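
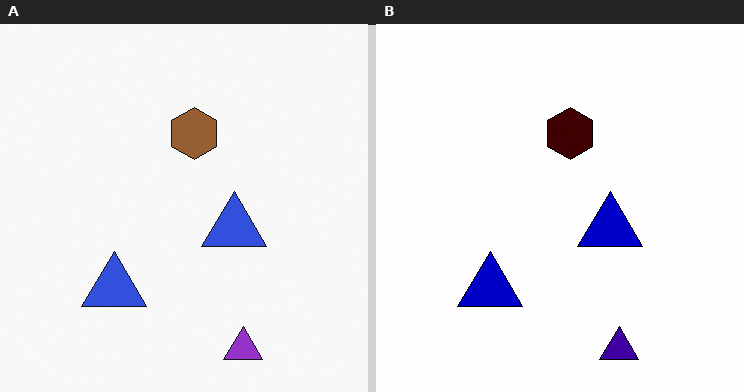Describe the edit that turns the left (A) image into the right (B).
It was given much higher contrast.

Tones are pushed away from mid-grey across the whole image — a global contrast change.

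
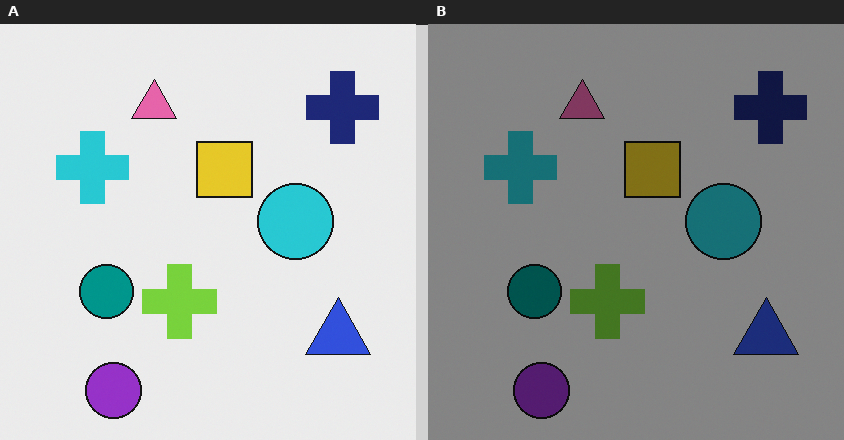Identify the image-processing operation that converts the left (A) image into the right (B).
The image was substantially darkened.

Every pixel — background and shapes alike — is uniformly darkened.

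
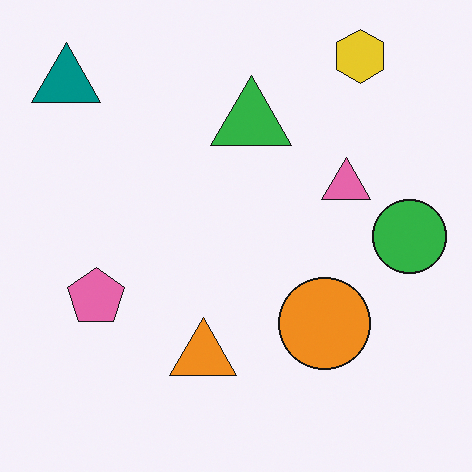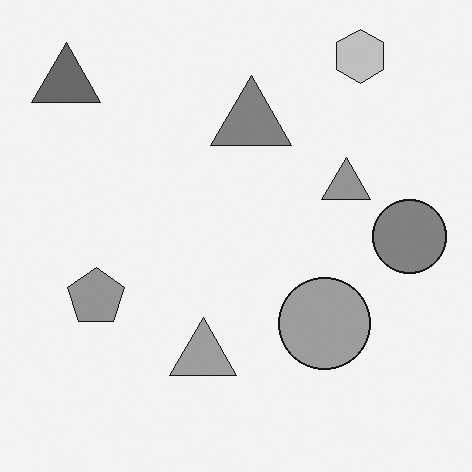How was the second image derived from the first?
It was converted to grayscale.

All color is removed — every shape is now a shade of grey.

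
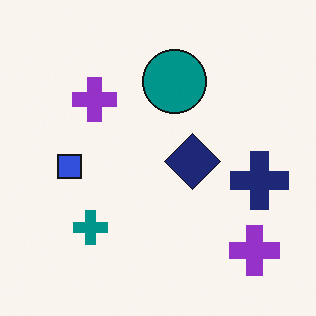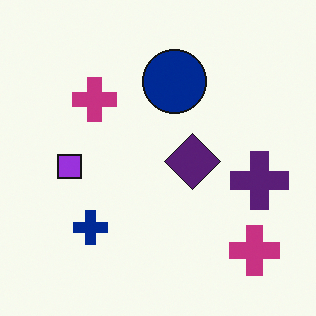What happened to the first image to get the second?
Hue-shifted by a small amount.

Every shape's color has rotated by the same amount around the hue wheel — a uniform hue shift.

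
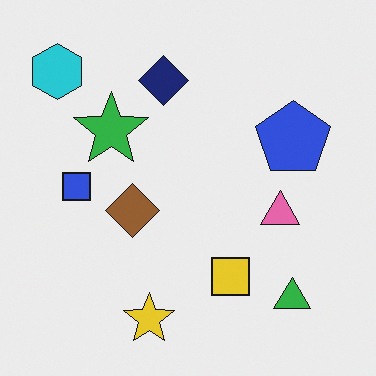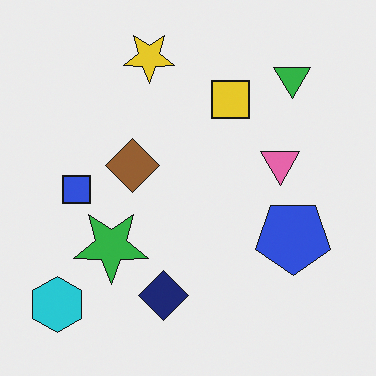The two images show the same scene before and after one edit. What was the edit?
It was flipped vertically (top ↔ bottom).

The yellow star is in the bottom of the first image and the top of the second — shapes on opposite sides of the horizontal midline have swapped in a mirror flip.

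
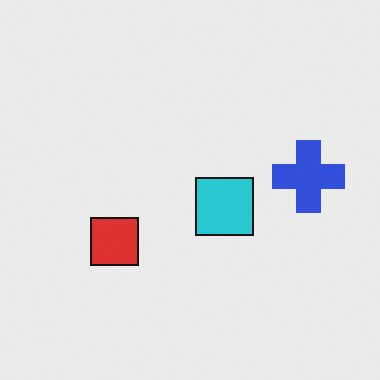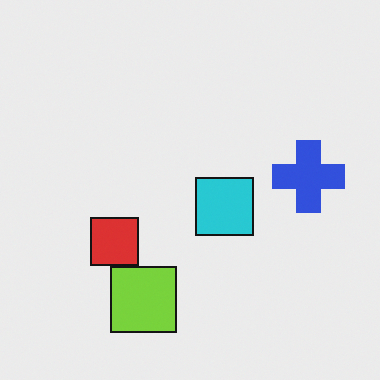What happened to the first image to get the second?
The image was overlaid with an additional lime square.

A lime square appears in the second image that is absent from the first.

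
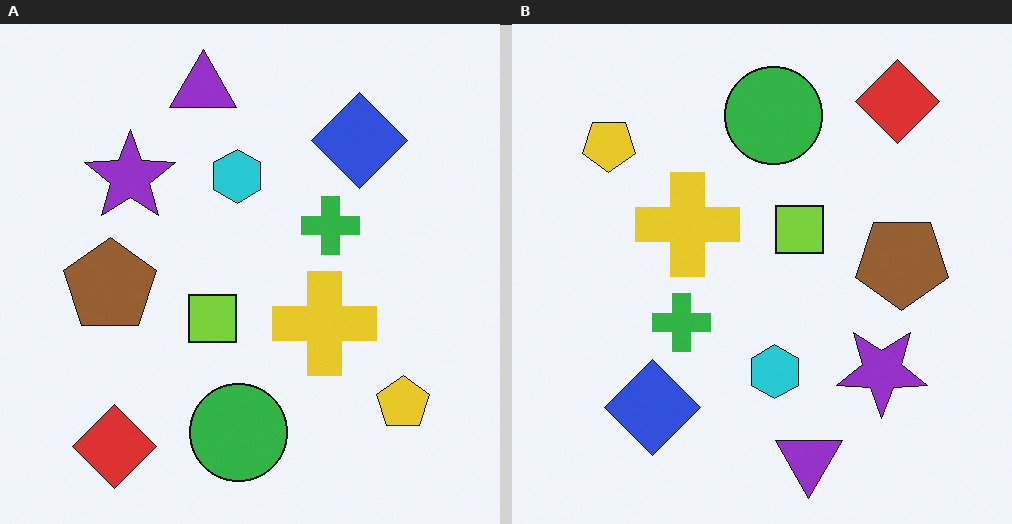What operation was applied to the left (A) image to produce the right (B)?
The image was rotated 180°.

The red diamond sits in the bottom-left of the left (A) image and the top-right of the right (B) — consistent with a whole-image 180° rotation.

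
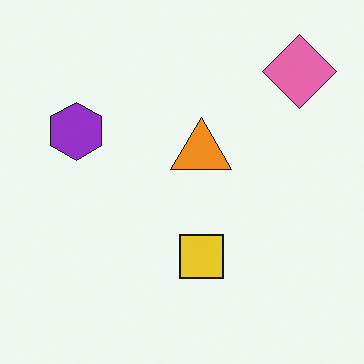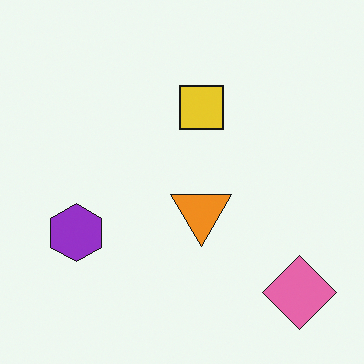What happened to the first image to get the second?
This is the original image flipped vertically (top ↔ bottom).

The pink diamond is in the top-right of the first image and the bottom-right of the second — shapes on opposite sides of the horizontal midline have swapped in a mirror flip.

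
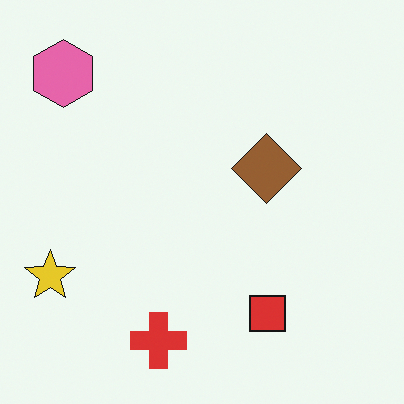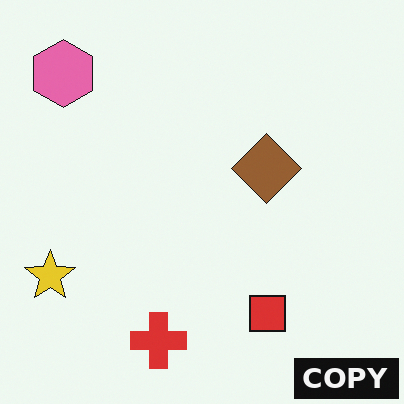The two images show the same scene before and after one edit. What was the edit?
Watermarked with the text "COPY" in the lower-right corner.

A dark label reading "COPY" appears in the lower-right corner.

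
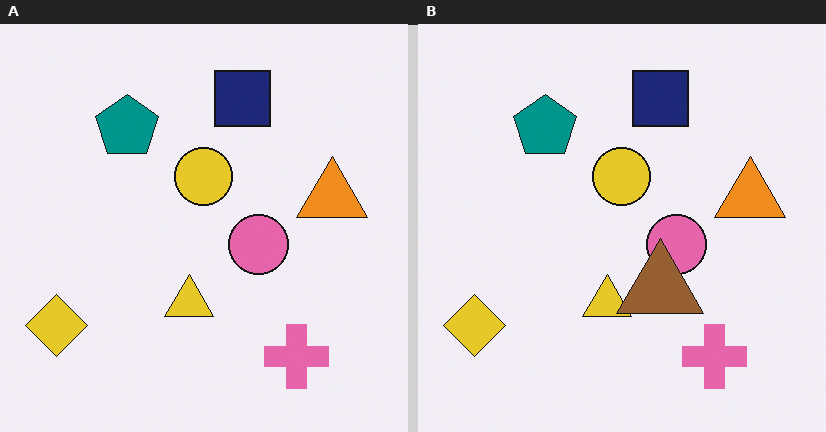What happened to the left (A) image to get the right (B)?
This is the original image overlaid with an additional brown triangle.

A brown triangle appears in the right (B) image that is absent from the left (A).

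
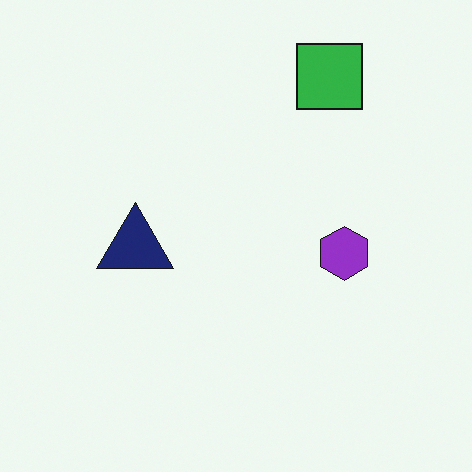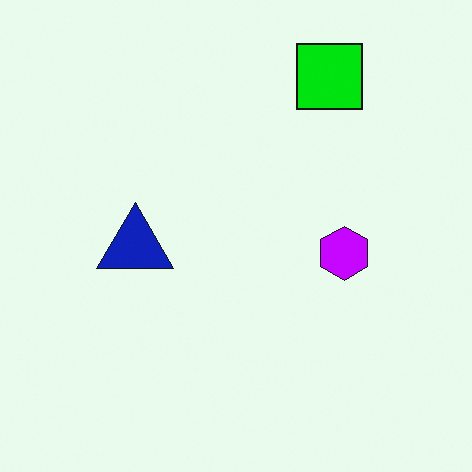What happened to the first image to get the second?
The image was made much more vivid (saturation change).

All colors are more vivid — a global saturation change.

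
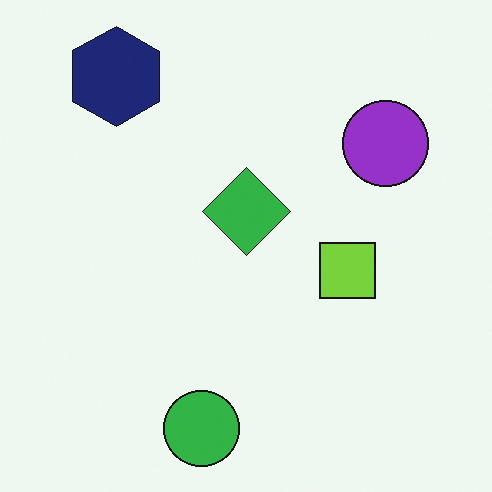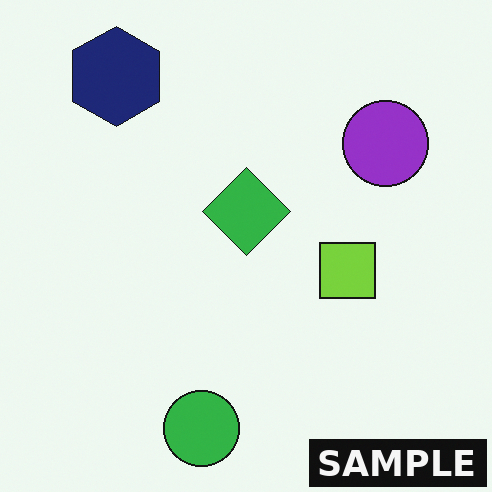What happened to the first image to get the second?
This is the original image watermarked with the text "SAMPLE" in the lower-right corner.

A dark label reading "SAMPLE" appears in the lower-right corner.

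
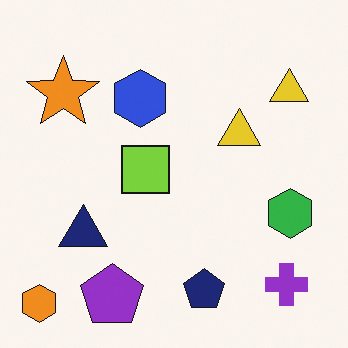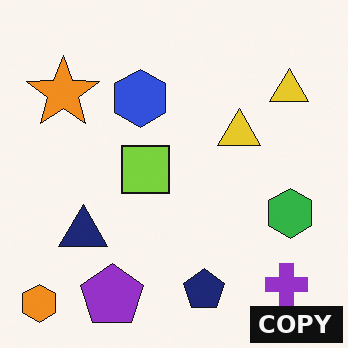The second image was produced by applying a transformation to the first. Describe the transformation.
The image was watermarked with the text "COPY" in the lower-right corner.

A dark label reading "COPY" appears in the lower-right corner.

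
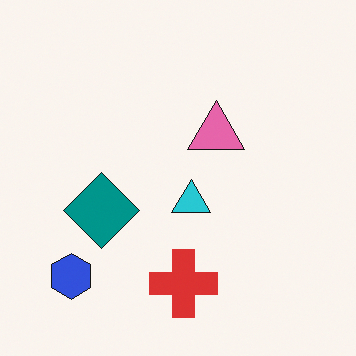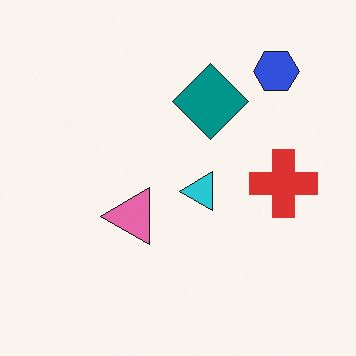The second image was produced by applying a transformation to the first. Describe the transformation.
The image was transposed (reflected across the top-left ↔ bottom-right diagonal).

Shapes have swapped their row and column positions — what was in the top-right is now in the bottom-left — a diagonal reflection.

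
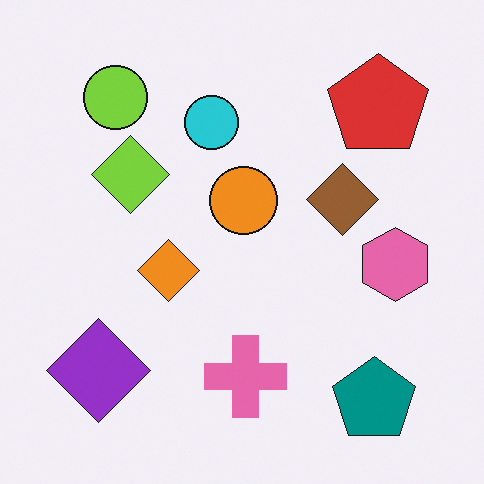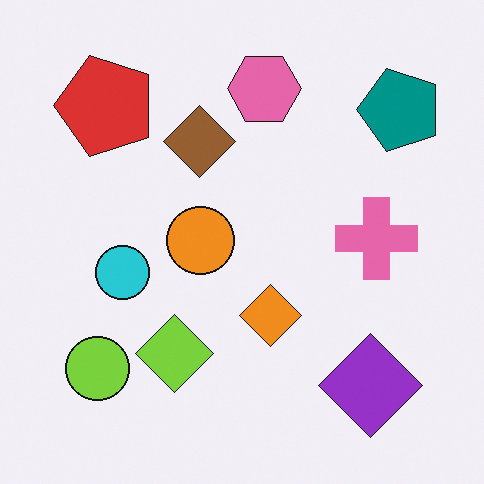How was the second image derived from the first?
Rotated 90° counter-clockwise.

The teal pentagon sits in the bottom-right of the first image and the top-right of the second — consistent with a whole-image 90° counter-clockwise rotation.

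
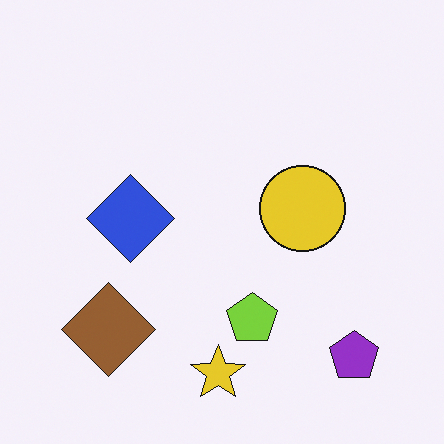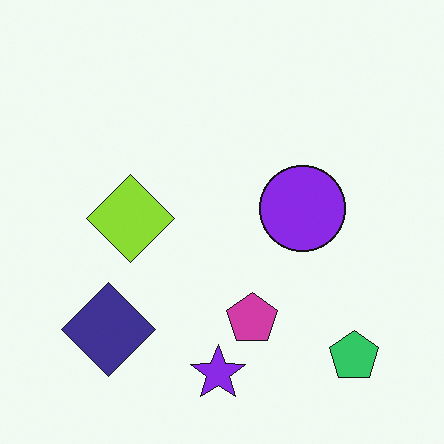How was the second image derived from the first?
The image was hue-shifted by a large amount.

Every shape's color has rotated by the same amount around the hue wheel — a uniform hue shift.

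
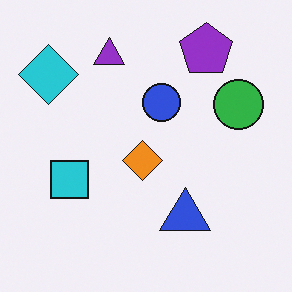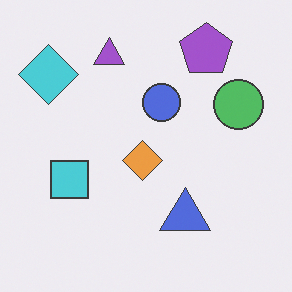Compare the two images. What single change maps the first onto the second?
This is the original image given slightly reduced contrast.

Tones are pushed toward mid-grey across the whole image — a global contrast change.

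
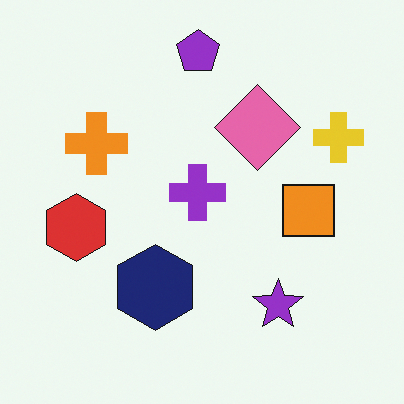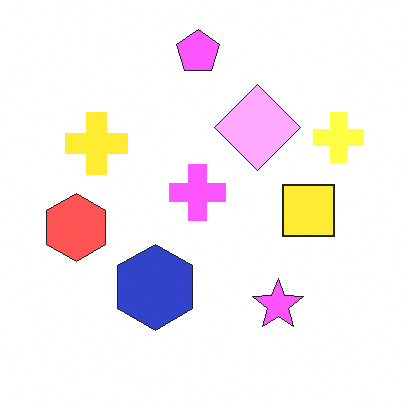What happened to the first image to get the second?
It was substantially brightened.

Every pixel — background and shapes alike — is uniformly brightened.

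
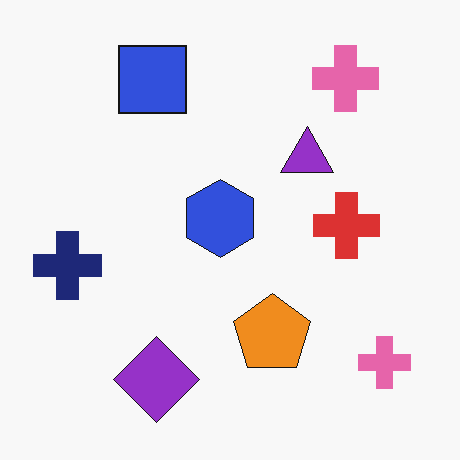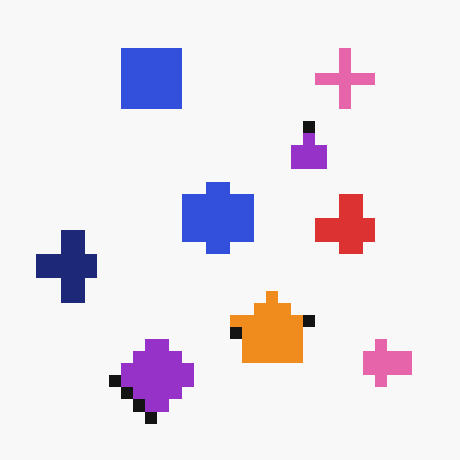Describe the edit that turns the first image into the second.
This is the original image coarsely pixelated.

Shapes are reduced to large square blocks; fine edges and outlines are lost — a downscale-then-upscale (mosaic) effect.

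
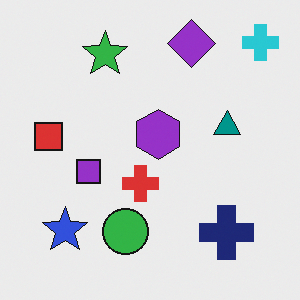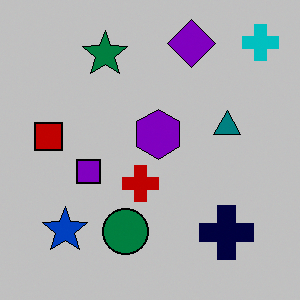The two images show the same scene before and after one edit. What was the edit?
The second image is the first aggressively posterized.

Each flat color has snapped to a coarser quantized level — most visibly, the near-white background has dropped to a flat grey.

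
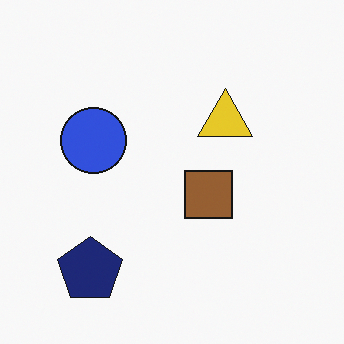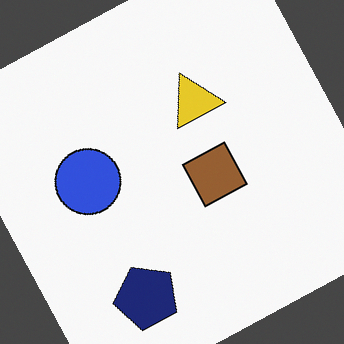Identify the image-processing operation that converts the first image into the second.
This is the original image rotated counter-clockwise by a moderate amount.

Every shape is tilted by the same angle and the image corners show triangular fill wedges — a whole-image rotation by a non-right angle.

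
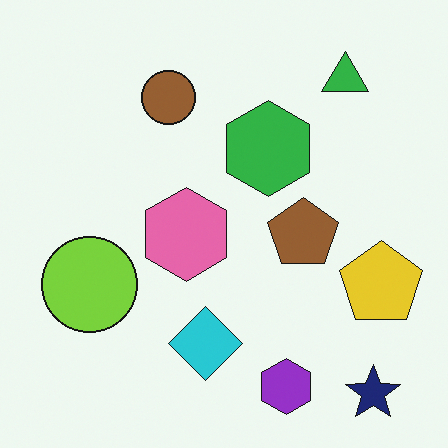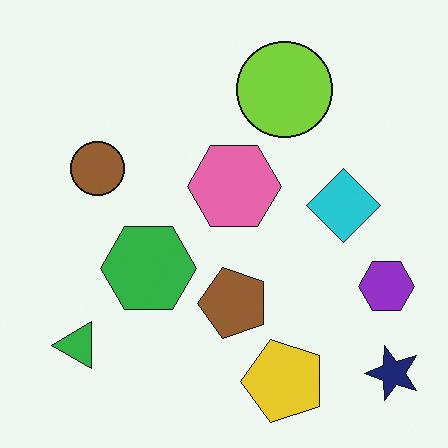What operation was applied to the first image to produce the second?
This is the original image transposed (reflected across the top-left ↔ bottom-right diagonal).

Shapes have swapped their row and column positions — what was in the top-right is now in the bottom-left — a diagonal reflection.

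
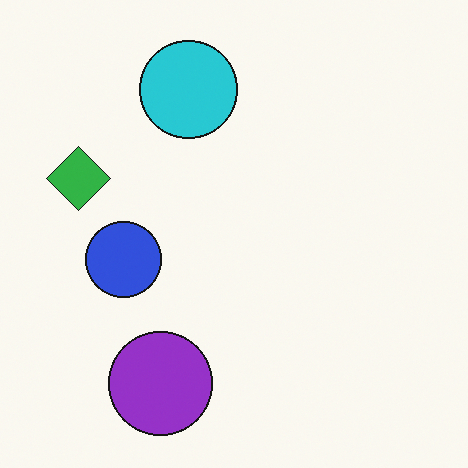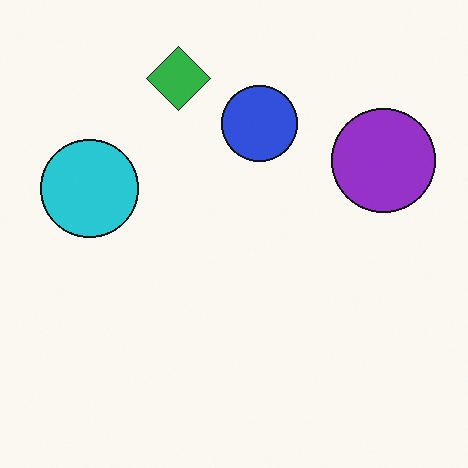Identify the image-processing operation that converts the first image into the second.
The second image is the first transposed (reflected across the top-left ↔ bottom-right diagonal).

Shapes have swapped their row and column positions — what was in the top-right is now in the bottom-left — a diagonal reflection.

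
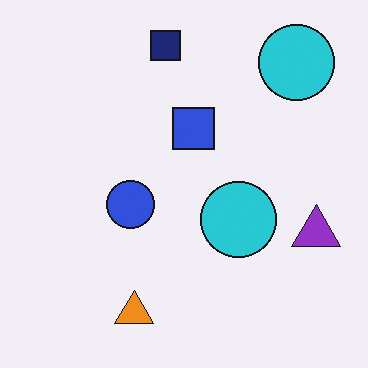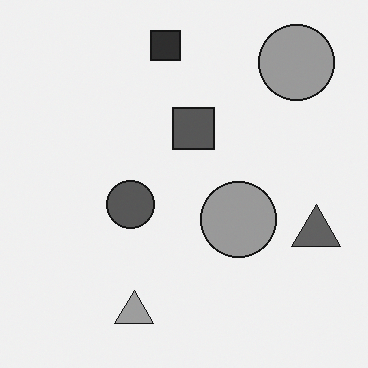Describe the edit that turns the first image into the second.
This is the original image converted to grayscale.

All color is removed — every shape is now a shade of grey.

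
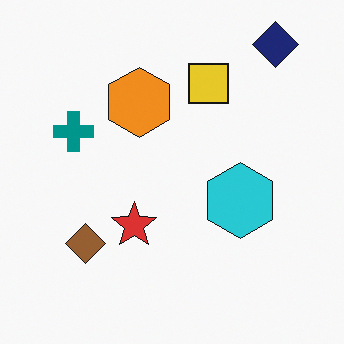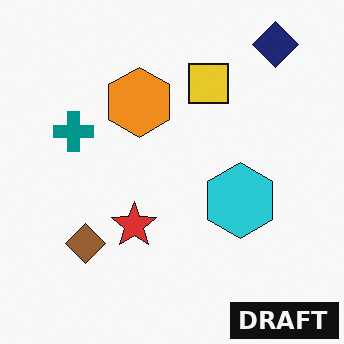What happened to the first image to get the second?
The second image is the first watermarked with the text "DRAFT" in the lower-right corner.

A dark label reading "DRAFT" appears in the lower-right corner.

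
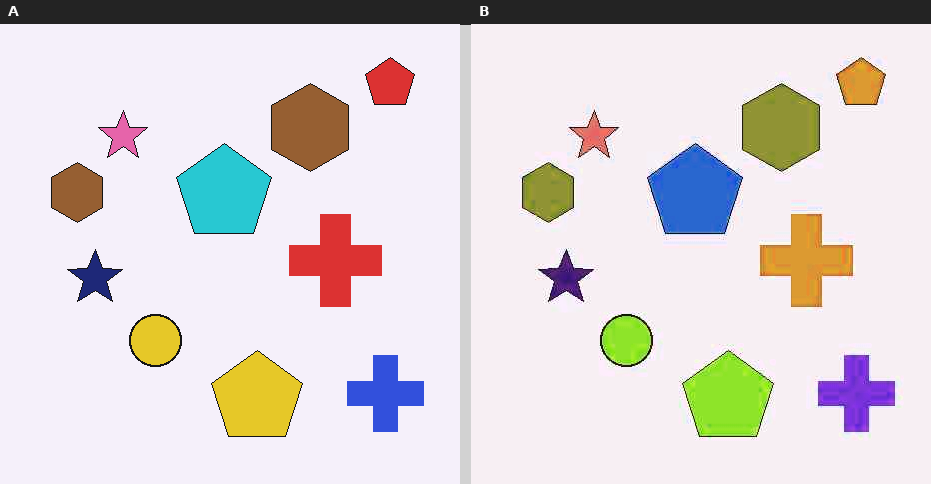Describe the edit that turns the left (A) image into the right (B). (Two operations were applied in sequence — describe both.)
The image was given moderate JPEG compression, then hue-shifted slightly.

Blocky 8×8 compression artifacts appear around shape edges and the flat background shows ringing — characteristic JPEG degradation. Every shape's color has rotated by the same amount around the hue wheel — a uniform hue shift.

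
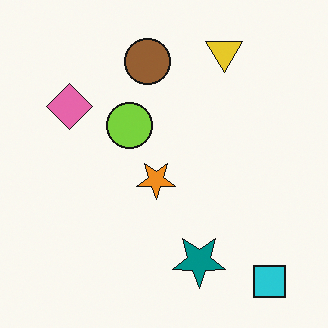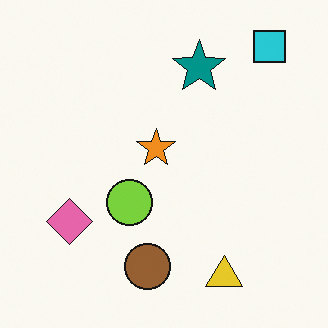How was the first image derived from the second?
The first image is the second flipped vertically (top ↔ bottom).

The cyan square is in the top-right of the second image and the bottom-right of the first — shapes on opposite sides of the horizontal midline have swapped in a mirror flip.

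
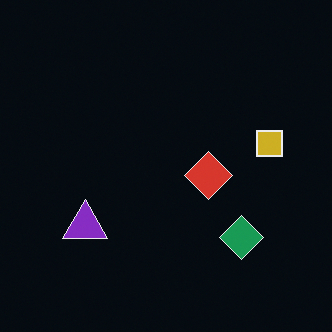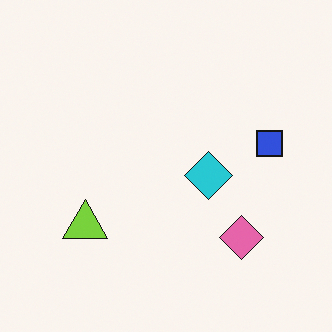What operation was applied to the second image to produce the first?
Color-inverted (negative).

The light background has become dark and every shape's color is its complement — a photographic negative.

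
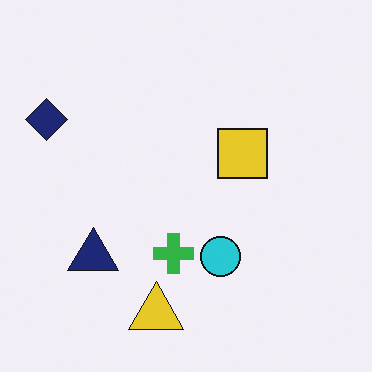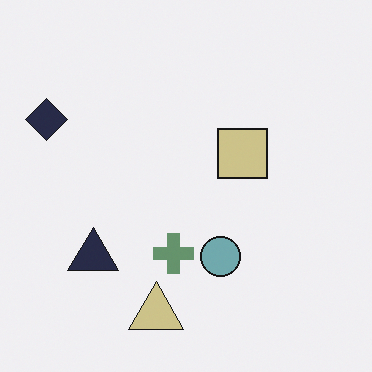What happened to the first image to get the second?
It was made much more muted (saturation change).

All colors are more muted and greyish — a global saturation change.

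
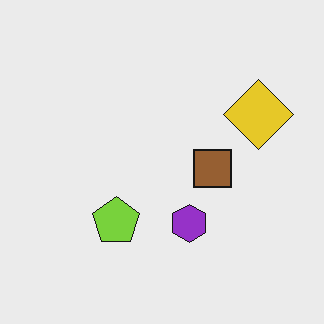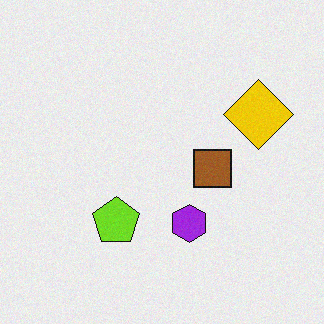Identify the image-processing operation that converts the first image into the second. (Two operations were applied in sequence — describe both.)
The transformation is: slightly oversaturated, then degraded with a light layer of grain.

All colors are more vivid — a global saturation change. Random speckle covers the whole image, including the flat background.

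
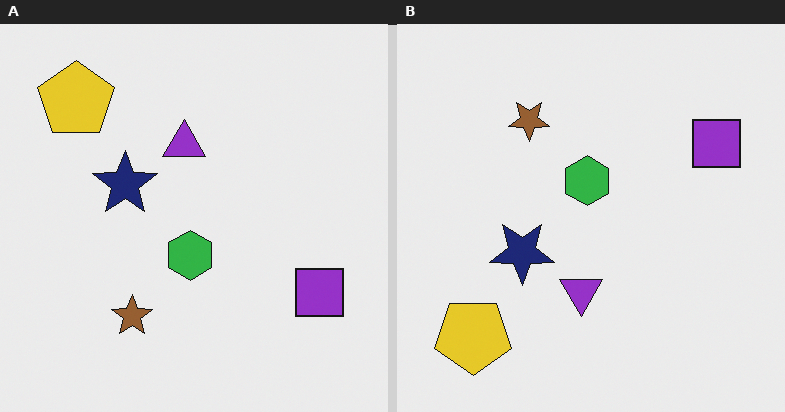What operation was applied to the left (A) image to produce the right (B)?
The image was flipped vertically (top ↔ bottom).

The yellow pentagon is in the top-left of the left (A) image and the bottom-left of the right (B) — shapes on opposite sides of the horizontal midline have swapped in a mirror flip.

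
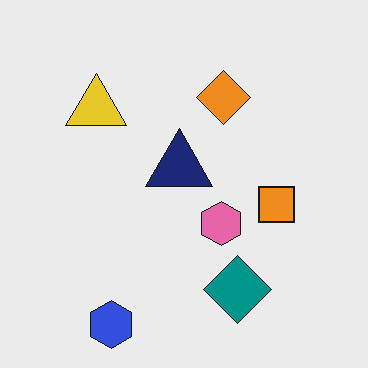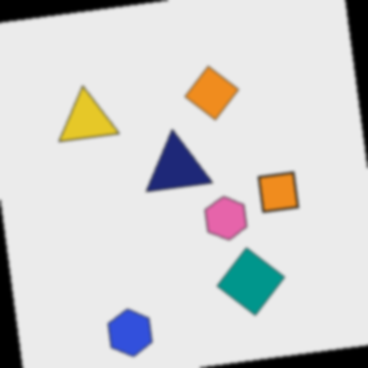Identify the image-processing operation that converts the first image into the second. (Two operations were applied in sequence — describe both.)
The second image is the first rotated counter-clockwise by a slight angle, then slightly softened.

Every shape is tilted by the same angle and the image corners show triangular fill wedges — a whole-image rotation by a non-right angle. Shape edges and outlines are uniformly softened across the whole image.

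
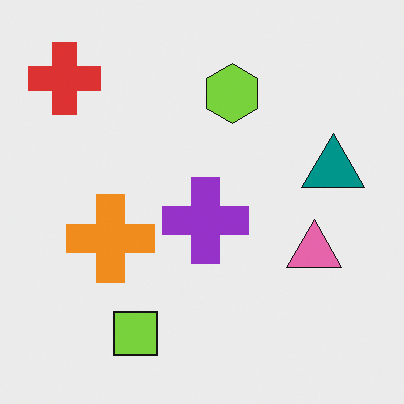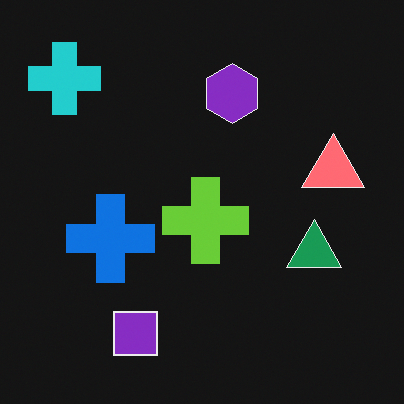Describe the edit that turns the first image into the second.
This is the original image color-inverted (negative).

The light background has become dark and every shape's color is its complement — a photographic negative.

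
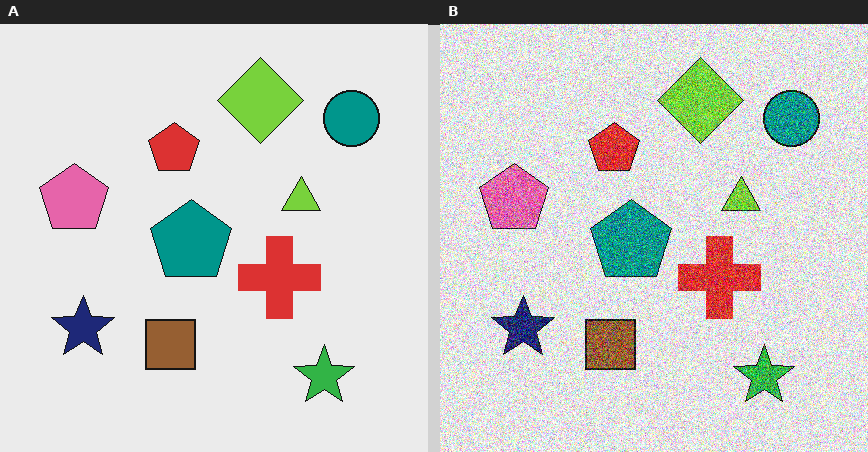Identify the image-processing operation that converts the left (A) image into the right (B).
It was degraded with a thick layer of grain.

Random speckle covers the whole image, including the flat background.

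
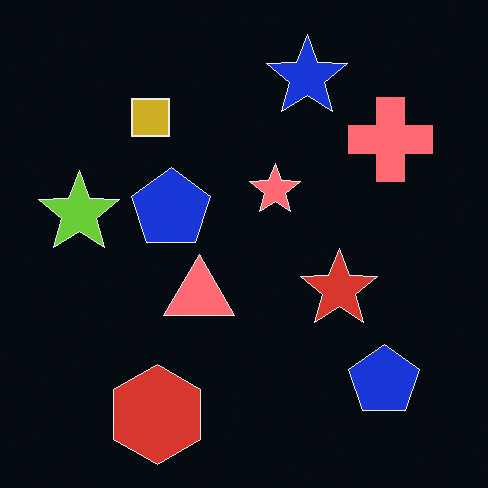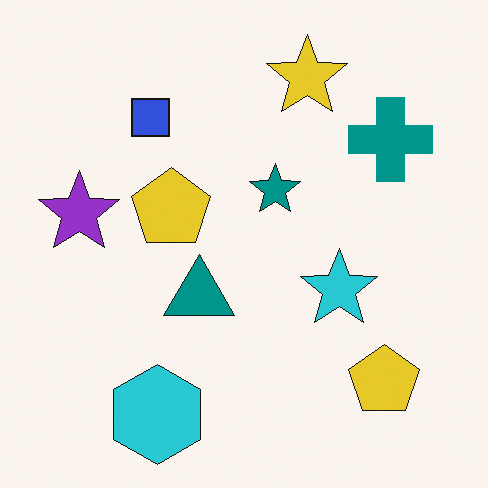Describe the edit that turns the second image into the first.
The transformation is: color-inverted (negative).

The light background has become dark and every shape's color is its complement — a photographic negative.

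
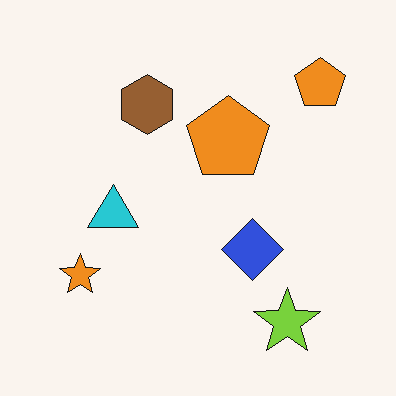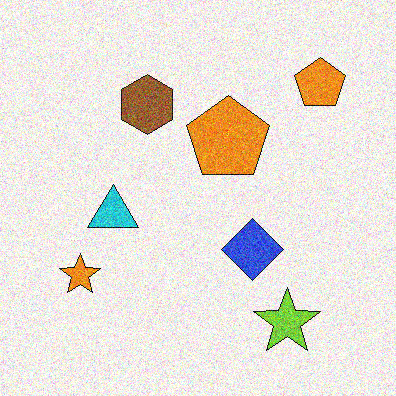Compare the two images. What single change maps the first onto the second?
This is the original image degraded with visible gaussian noise.

Random speckle covers the whole image, including the flat background.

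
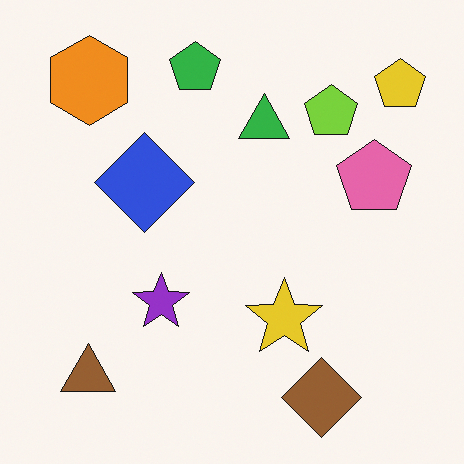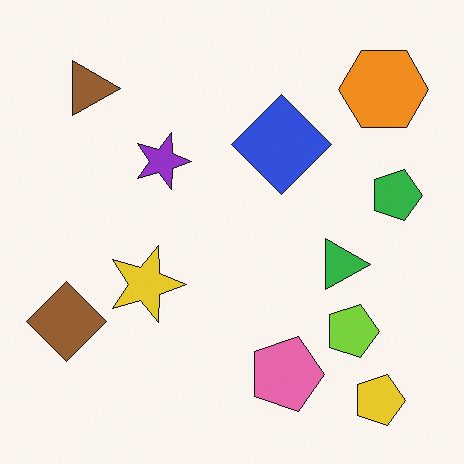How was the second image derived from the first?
The second image is the first rotated 90° clockwise.

The yellow pentagon sits in the top-right of the first image and the bottom-right of the second — consistent with a whole-image 90° clockwise rotation.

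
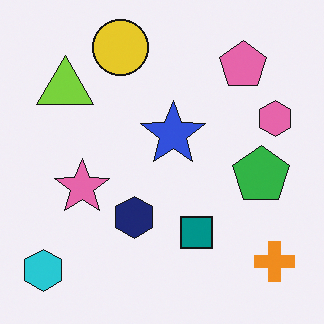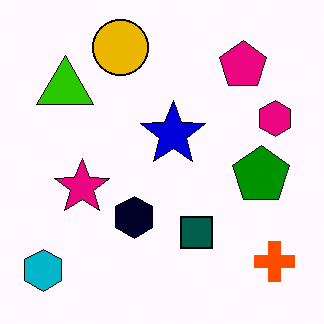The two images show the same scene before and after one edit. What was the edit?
It was boosted in contrast.

Tones are pushed away from mid-grey across the whole image — a global contrast change.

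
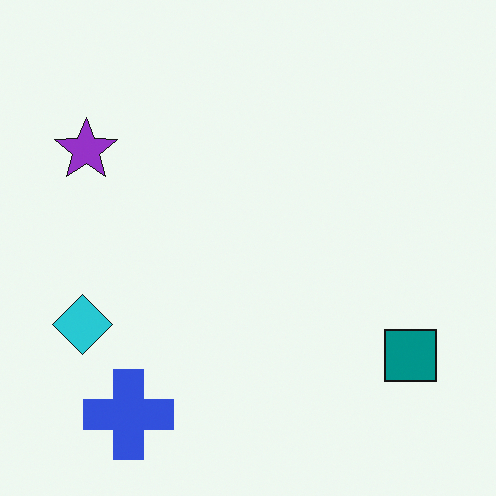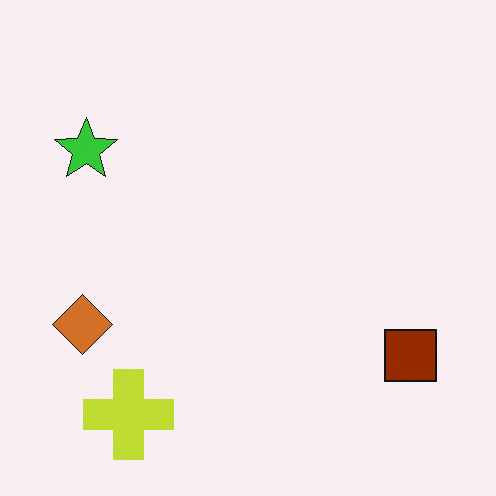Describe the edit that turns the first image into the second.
It was hue-shifted by a large amount.

Every shape's color has rotated by the same amount around the hue wheel — a uniform hue shift.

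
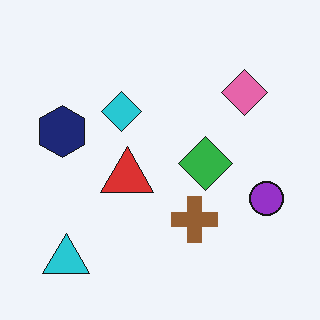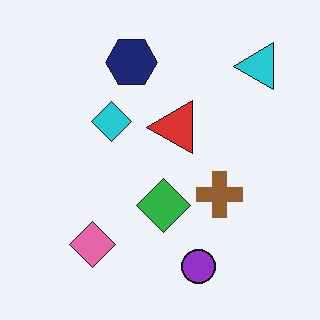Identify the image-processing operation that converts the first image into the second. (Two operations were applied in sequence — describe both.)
This is the original image transposed (reflected across the top-left ↔ bottom-right diagonal), then given moderate JPEG compression.

Shapes have swapped their row and column positions — what was in the top-right is now in the bottom-left — a diagonal reflection. Blocky 8×8 compression artifacts appear around shape edges and the flat background shows ringing — characteristic JPEG degradation.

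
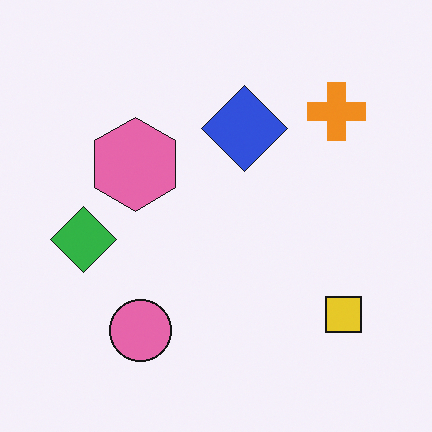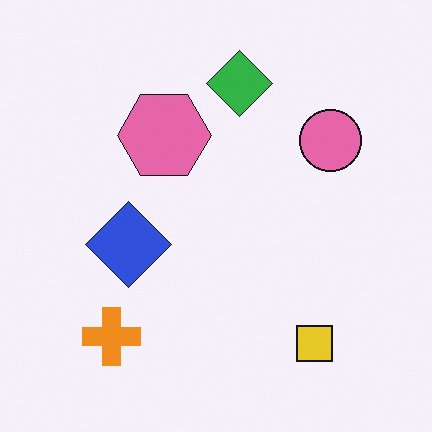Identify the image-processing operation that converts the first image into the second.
Transposed (reflected across the top-left ↔ bottom-right diagonal).

Shapes have swapped their row and column positions — what was in the top-right is now in the bottom-left — a diagonal reflection.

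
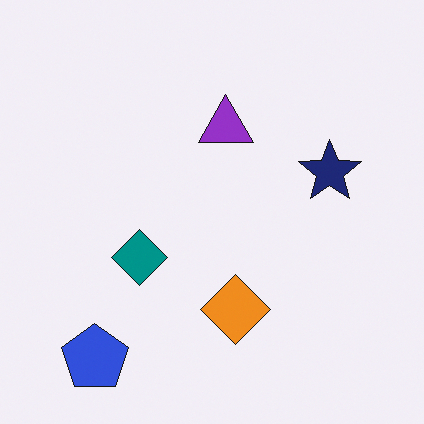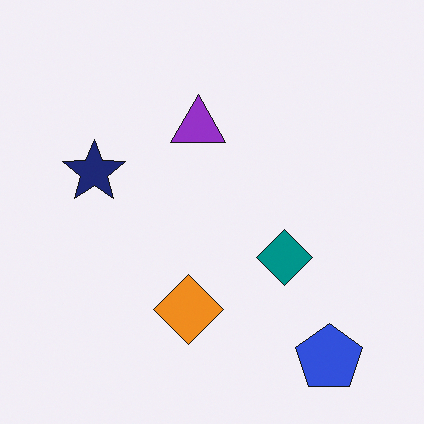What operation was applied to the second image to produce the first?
It was flipped horizontally (left ↔ right).

The navy star is in the left of the second image and the right of the first — shapes on opposite sides of the vertical midline have swapped in a mirror flip.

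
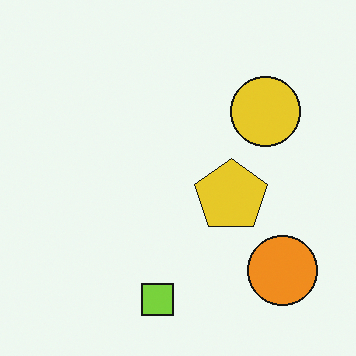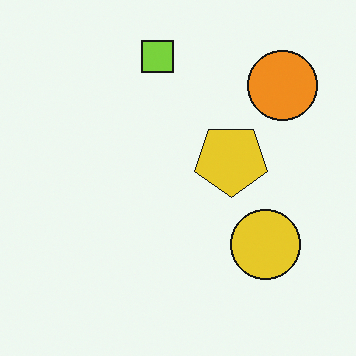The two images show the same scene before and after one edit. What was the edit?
The image was flipped vertically (top ↔ bottom).

The lime square is in the bottom of the first image and the top of the second — shapes on opposite sides of the horizontal midline have swapped in a mirror flip.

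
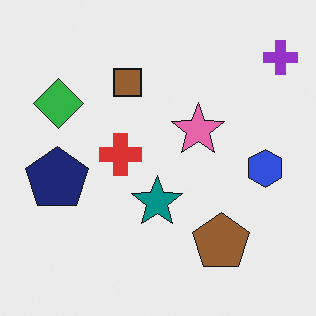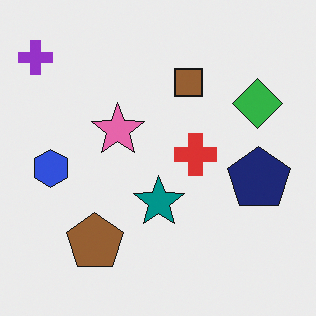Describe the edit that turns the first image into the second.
The transformation is: flipped horizontally (left ↔ right).

The purple cross is in the top-right of the first image and the top-left of the second — shapes on opposite sides of the vertical midline have swapped in a mirror flip.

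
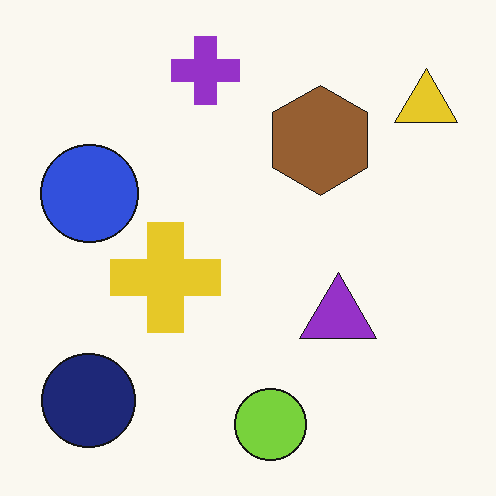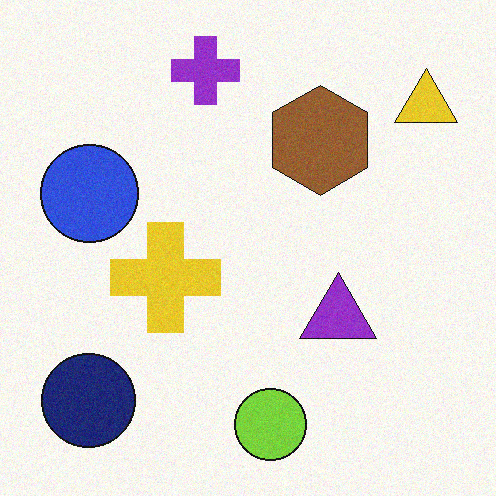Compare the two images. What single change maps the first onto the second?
The image was degraded with light additive noise.

Random speckle covers the whole image, including the flat background.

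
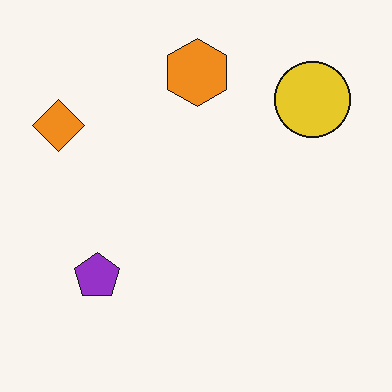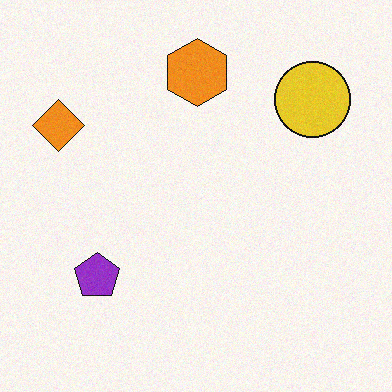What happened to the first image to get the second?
This is the original image degraded with subtle gaussian noise.

Random speckle covers the whole image, including the flat background.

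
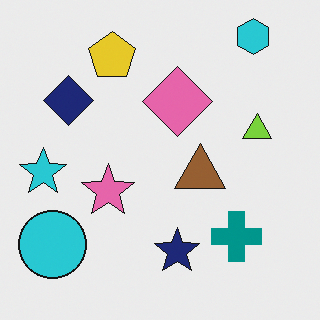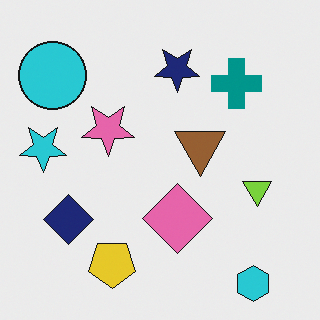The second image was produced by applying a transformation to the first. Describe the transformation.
The second image is the first flipped vertically (top ↔ bottom).

The cyan hexagon is in the top-right of the first image and the bottom-right of the second — shapes on opposite sides of the horizontal midline have swapped in a mirror flip.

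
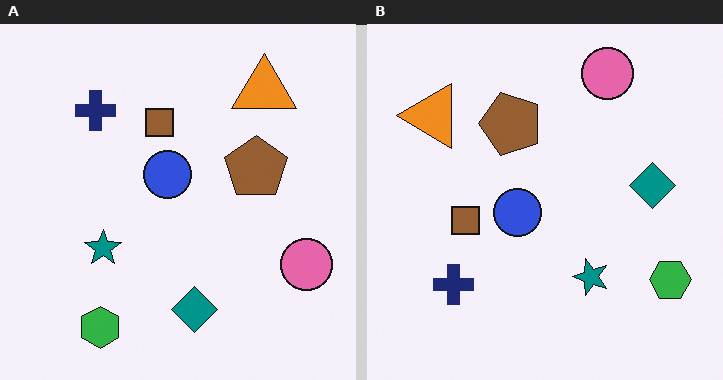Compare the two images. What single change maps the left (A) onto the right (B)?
The transformation is: rotated 90° counter-clockwise.

The green hexagon sits in the bottom-left of the left (A) image and the bottom-right of the right (B) — consistent with a whole-image 90° counter-clockwise rotation.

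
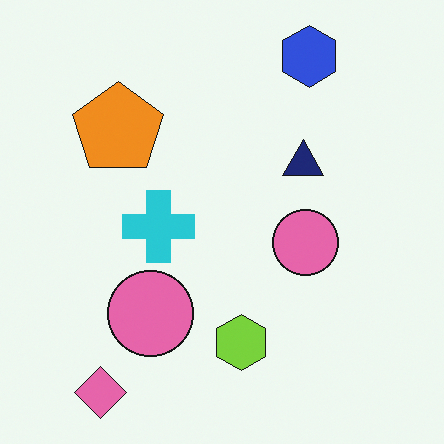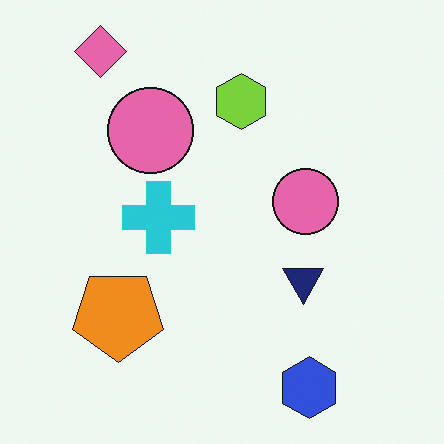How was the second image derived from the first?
It was flipped vertically (top ↔ bottom).

The pink diamond is in the bottom-left of the first image and the top-left of the second — shapes on opposite sides of the horizontal midline have swapped in a mirror flip.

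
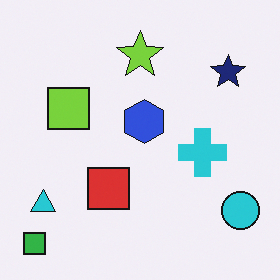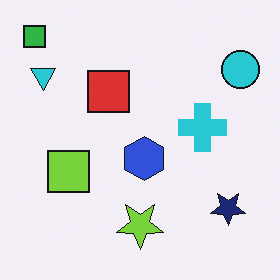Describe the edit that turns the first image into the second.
Flipped vertically (top ↔ bottom).

The green square is in the bottom-left of the first image and the top-left of the second — shapes on opposite sides of the horizontal midline have swapped in a mirror flip.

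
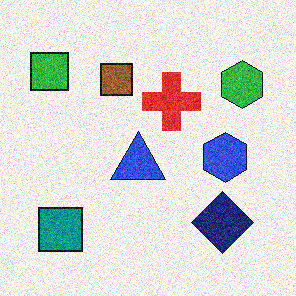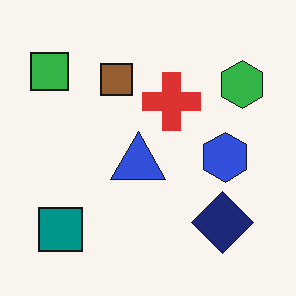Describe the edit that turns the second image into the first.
This is the original image degraded with moderate additive noise.

Random speckle covers the whole image, including the flat background.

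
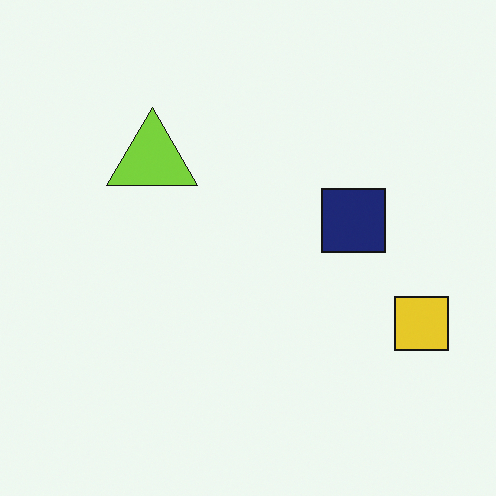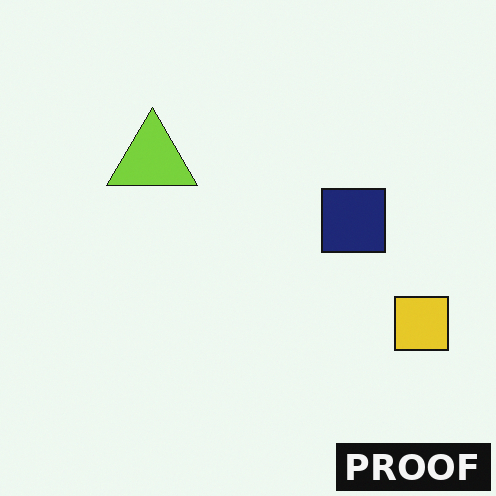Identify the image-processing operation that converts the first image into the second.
The image was watermarked with the text "PROOF" in the lower-right corner.

A dark label reading "PROOF" appears in the lower-right corner.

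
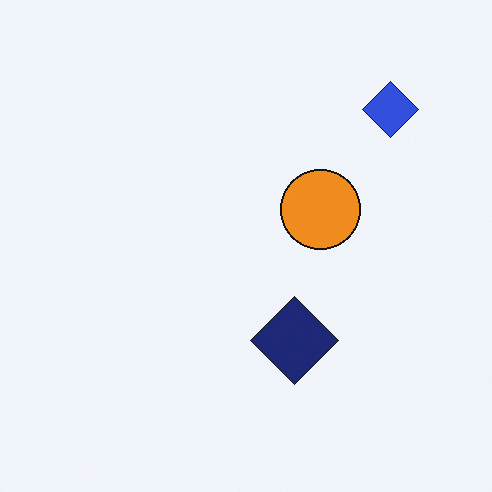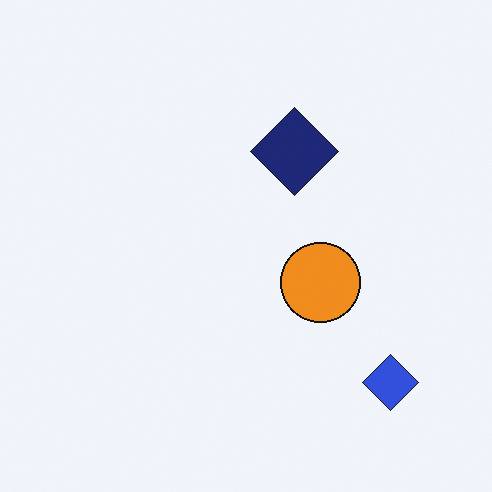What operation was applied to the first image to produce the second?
The second image is the first flipped vertically (top ↔ bottom).

The blue diamond is in the top-right of the first image and the bottom-right of the second — shapes on opposite sides of the horizontal midline have swapped in a mirror flip.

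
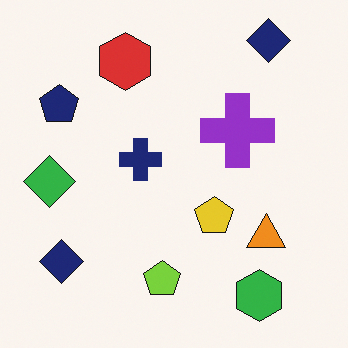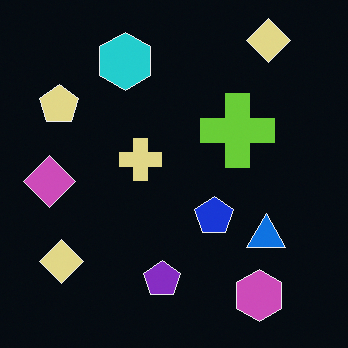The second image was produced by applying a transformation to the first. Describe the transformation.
The transformation is: color-inverted (negative).

The light background has become dark and every shape's color is its complement — a photographic negative.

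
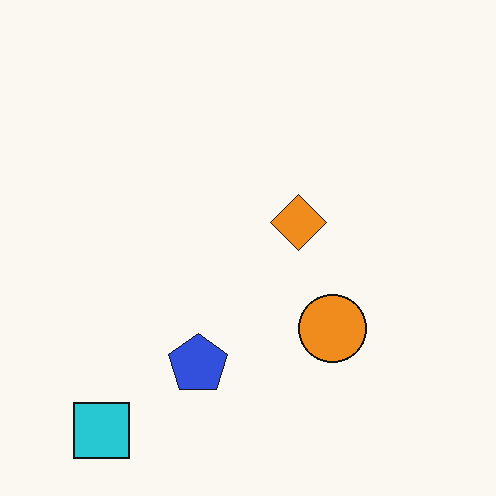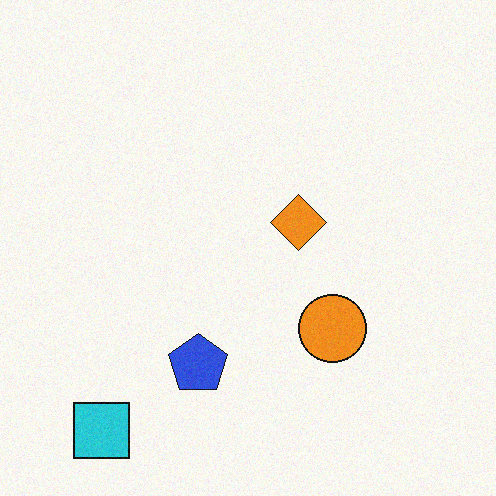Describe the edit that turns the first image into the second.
The transformation is: degraded with light additive noise.

Random speckle covers the whole image, including the flat background.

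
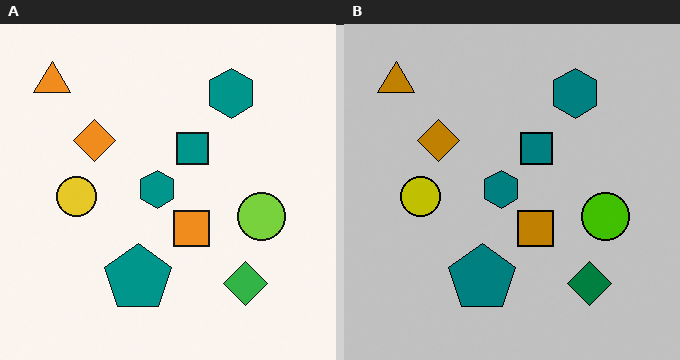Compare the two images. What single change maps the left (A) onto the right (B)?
The transformation is: heavily posterized to just a handful of flat colors.

Each flat color has snapped to a coarser quantized level — most visibly, the near-white background has dropped to a flat grey.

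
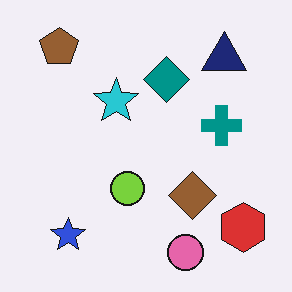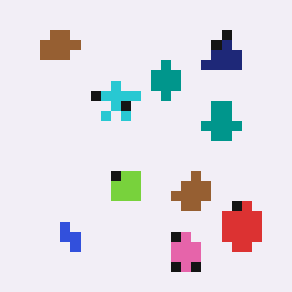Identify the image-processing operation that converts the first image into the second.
Coarsely pixelated.

Shapes are reduced to large square blocks; fine edges and outlines are lost — a downscale-then-upscale (mosaic) effect.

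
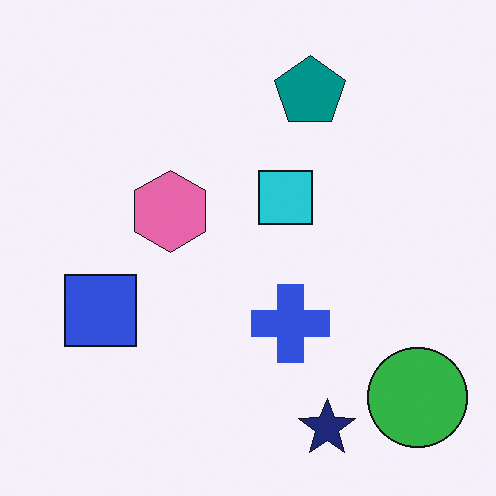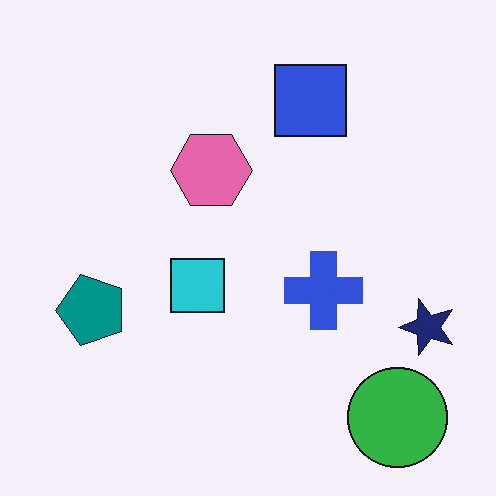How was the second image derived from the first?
The image was transposed (reflected across the top-left ↔ bottom-right diagonal).

Shapes have swapped their row and column positions — what was in the top-right is now in the bottom-left — a diagonal reflection.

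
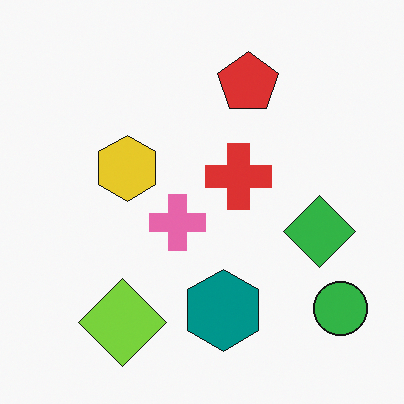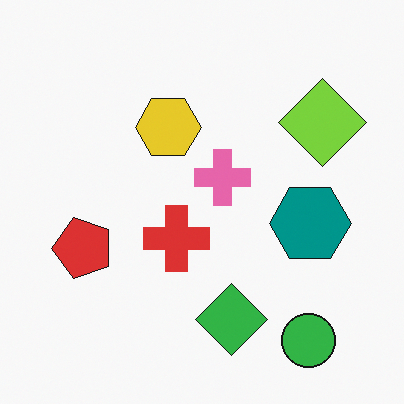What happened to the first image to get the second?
This is the original image transposed (reflected across the top-left ↔ bottom-right diagonal).

Shapes have swapped their row and column positions — what was in the top-right is now in the bottom-left — a diagonal reflection.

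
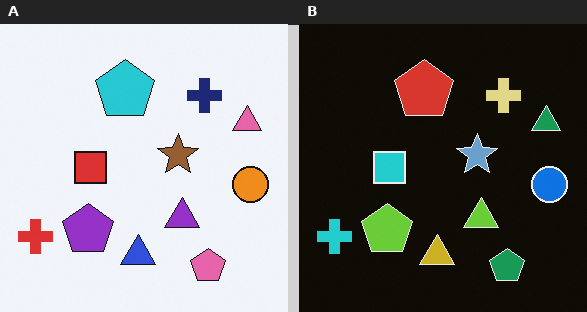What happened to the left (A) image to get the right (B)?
It was color-inverted (negative).

The light background has become dark and every shape's color is its complement — a photographic negative.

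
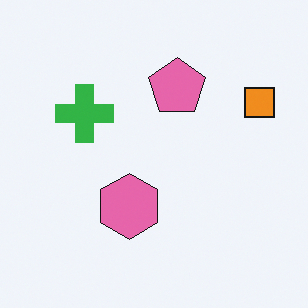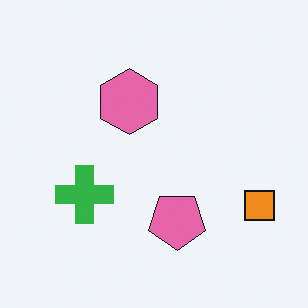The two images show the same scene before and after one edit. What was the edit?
The transformation is: flipped vertically (top ↔ bottom).

The pink pentagon is in the top of the first image and the bottom of the second — shapes on opposite sides of the horizontal midline have swapped in a mirror flip.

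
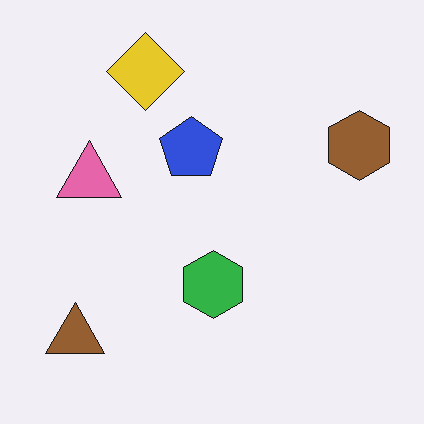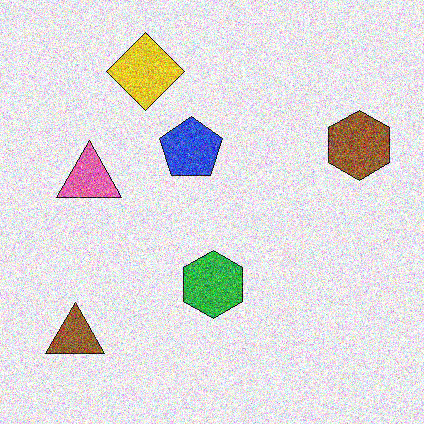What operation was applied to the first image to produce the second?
The image was degraded with strong gaussian noise.

Random speckle covers the whole image, including the flat background.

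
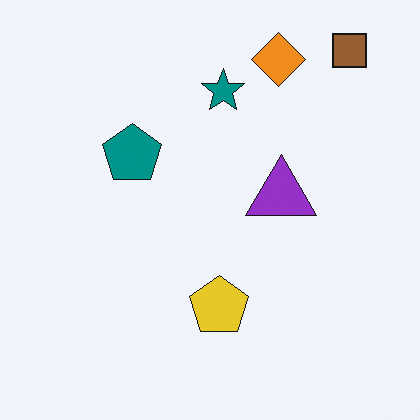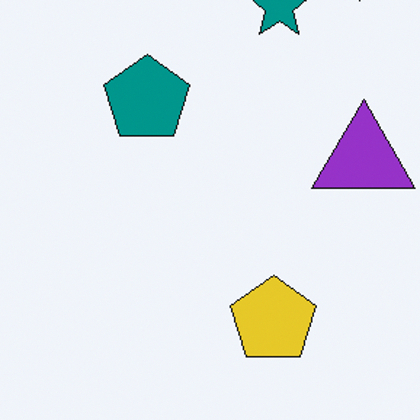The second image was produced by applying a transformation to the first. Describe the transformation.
It was cropped to a modestly smaller region and rescaled.

The visible shapes are larger and the field of view is narrower; shapes near the original edges may be partly or wholly outside the frame — a crop-and-rescale.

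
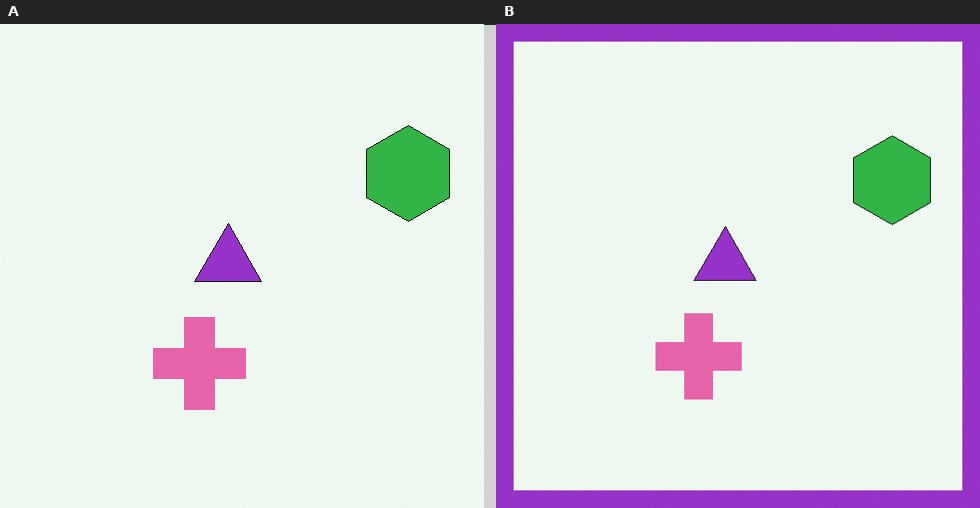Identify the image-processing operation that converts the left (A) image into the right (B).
It was framed with a purple border.

A solid purple frame runs around the edge of the right (B) image, with the content slightly shrunk inside it.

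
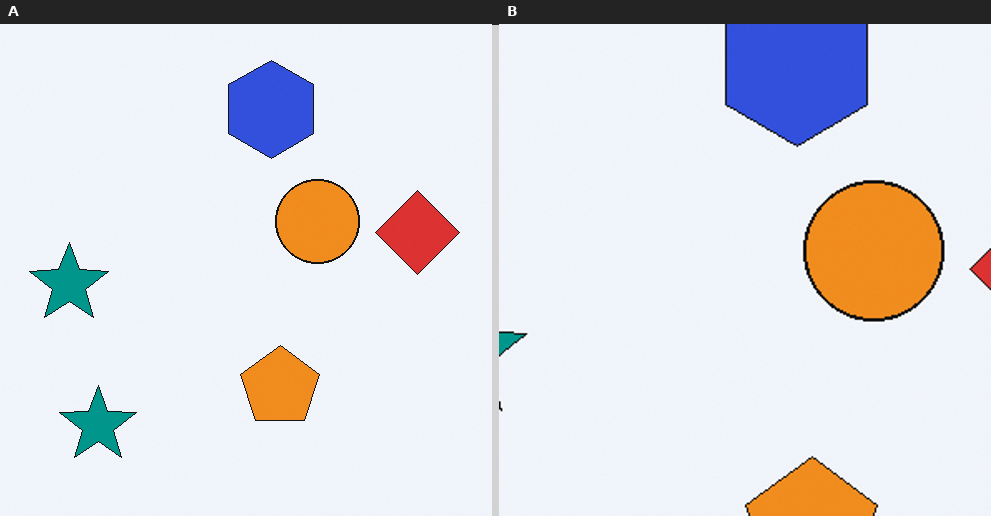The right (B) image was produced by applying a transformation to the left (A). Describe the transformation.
This is the original image cropped tightly and scaled back up.

The visible shapes are larger and the field of view is narrower; shapes near the original edges may be partly or wholly outside the frame — a crop-and-rescale.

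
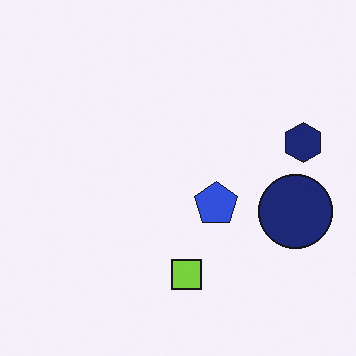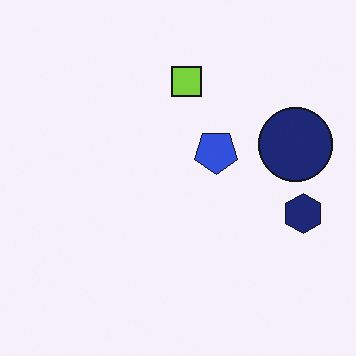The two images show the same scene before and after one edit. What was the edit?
Flipped vertically (top ↔ bottom).

The lime square is in the bottom of the first image and the top of the second — shapes on opposite sides of the horizontal midline have swapped in a mirror flip.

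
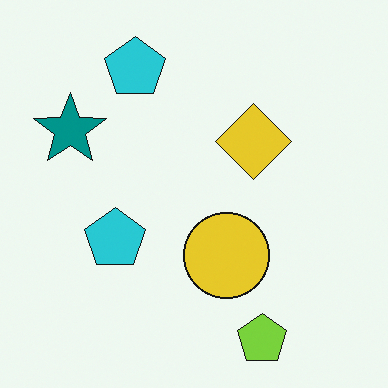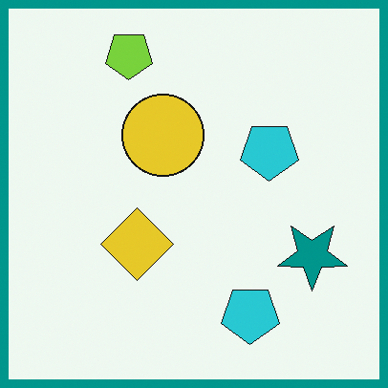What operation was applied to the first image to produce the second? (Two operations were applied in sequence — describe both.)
The second image is the first rotated 180°, then framed with a teal border.

The lime pentagon sits in the bottom-right of the first image and the top-left of the second — consistent with a whole-image 180° rotation. A solid teal frame runs around the edge of the second image, with the content slightly shrunk inside it.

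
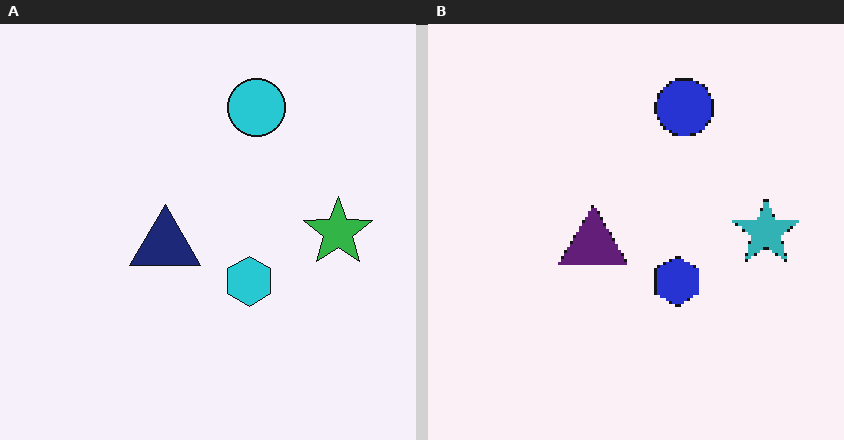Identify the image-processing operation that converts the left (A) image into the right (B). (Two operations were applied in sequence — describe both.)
Hue-shifted slightly, then lightly pixelated (a mild mosaic effect).

Every shape's color has rotated by the same amount around the hue wheel — a uniform hue shift. Shapes are reduced to large square blocks; fine edges and outlines are lost — a downscale-then-upscale (mosaic) effect.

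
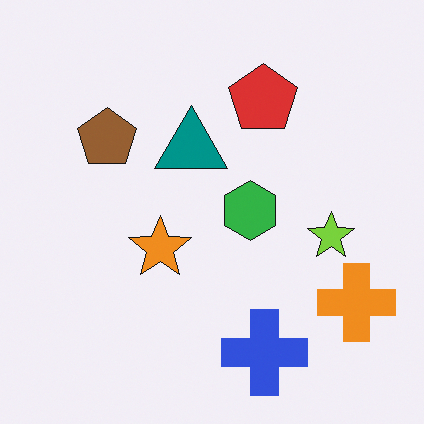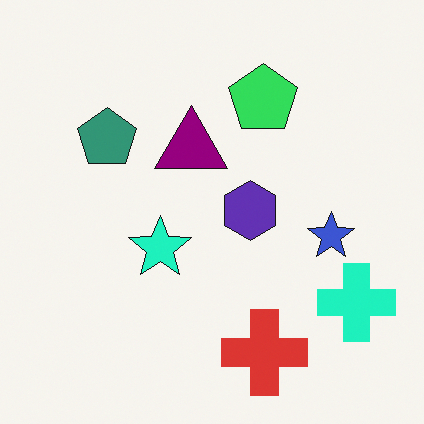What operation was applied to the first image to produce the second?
This is the original image hue-shifted through roughly a third of the color wheel.

Every shape's color has rotated by the same amount around the hue wheel — a uniform hue shift.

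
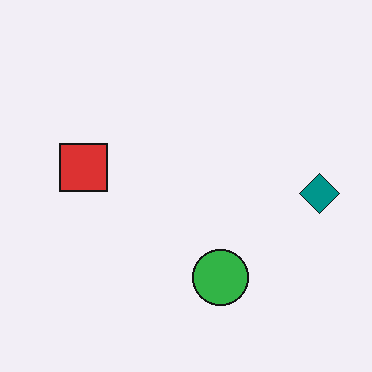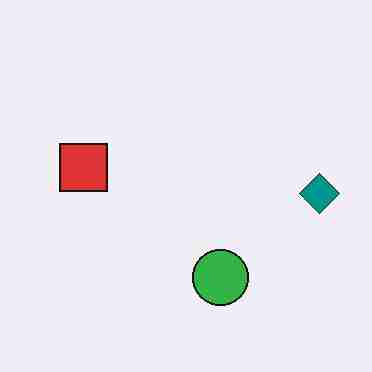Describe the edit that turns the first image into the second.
The image was degraded with heavy JPEG compression.

Blocky 8×8 compression artifacts appear around shape edges and the flat background shows ringing — characteristic JPEG degradation.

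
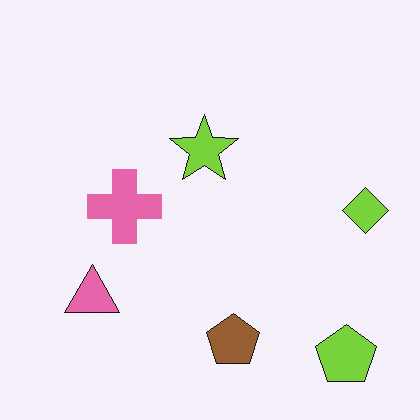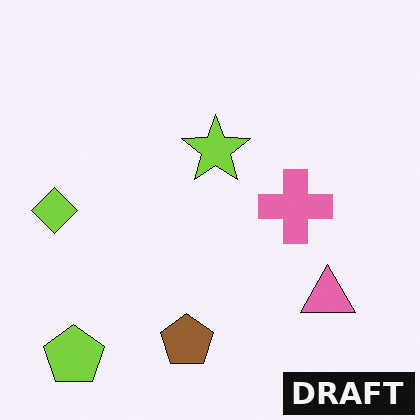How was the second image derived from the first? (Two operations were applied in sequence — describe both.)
Flipped horizontally (left ↔ right), then watermarked with the text "DRAFT" in the lower-right corner.

The lime diamond is in the right of the first image and the left of the second — shapes on opposite sides of the vertical midline have swapped in a mirror flip. A dark label reading "DRAFT" appears in the lower-right corner.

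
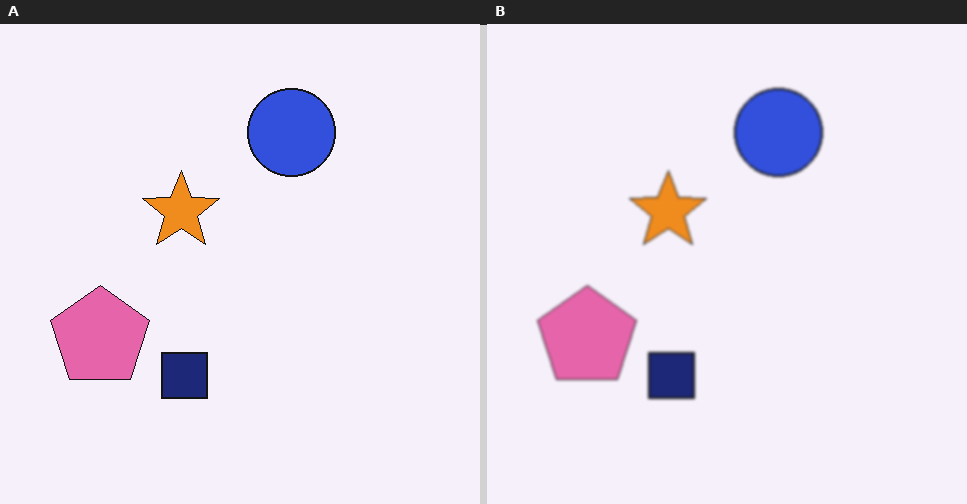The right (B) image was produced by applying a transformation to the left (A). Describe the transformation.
It was lightly blurred.

Shape edges and outlines are uniformly softened across the whole image.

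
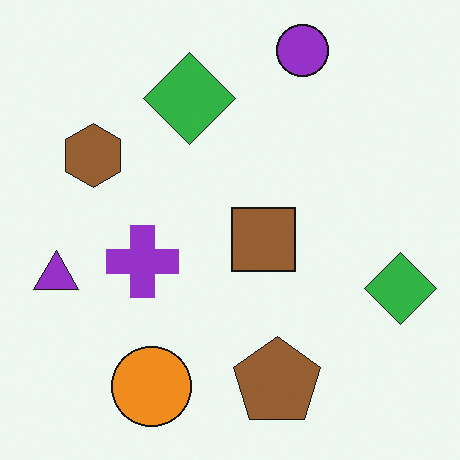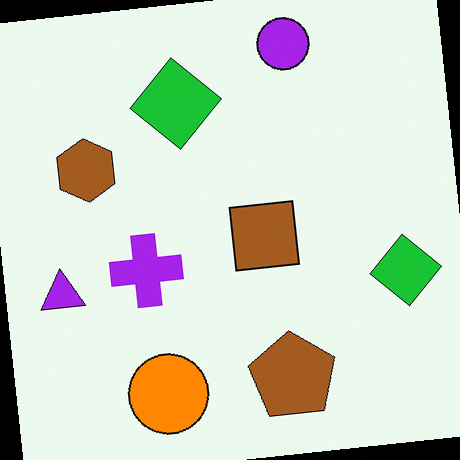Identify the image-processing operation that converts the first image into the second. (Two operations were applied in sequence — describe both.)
The transformation is: slightly oversaturated, then rotated counter-clockwise by a slight angle.

All colors are more vivid — a global saturation change. Every shape is tilted by the same angle and the image corners show triangular fill wedges — a whole-image rotation by a non-right angle.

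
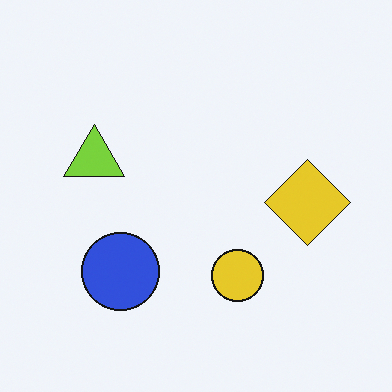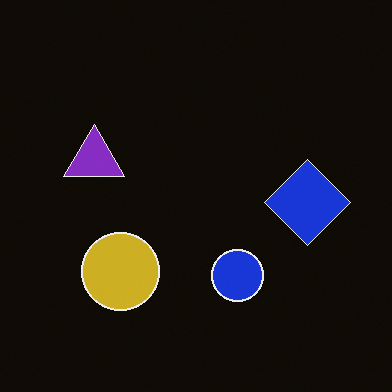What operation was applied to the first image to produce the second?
The transformation is: color-inverted (negative).

The light background has become dark and every shape's color is its complement — a photographic negative.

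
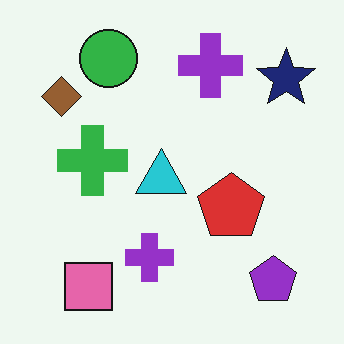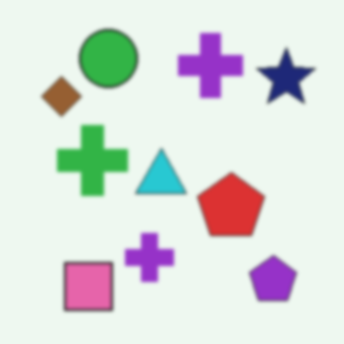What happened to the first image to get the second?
It was lightly blurred.

Shape edges and outlines are uniformly softened across the whole image.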